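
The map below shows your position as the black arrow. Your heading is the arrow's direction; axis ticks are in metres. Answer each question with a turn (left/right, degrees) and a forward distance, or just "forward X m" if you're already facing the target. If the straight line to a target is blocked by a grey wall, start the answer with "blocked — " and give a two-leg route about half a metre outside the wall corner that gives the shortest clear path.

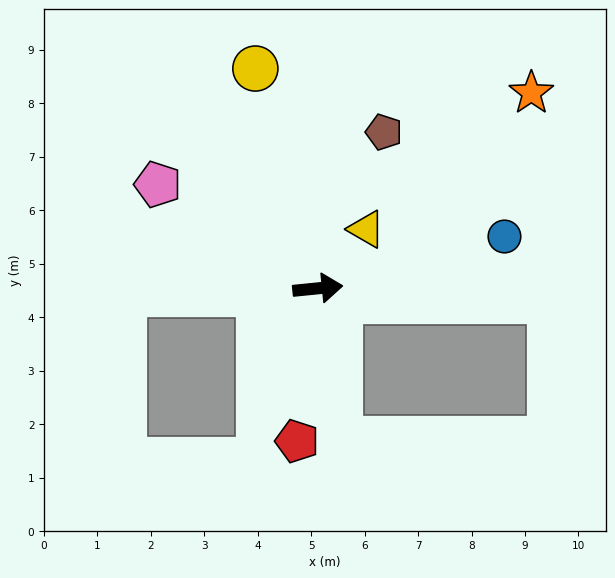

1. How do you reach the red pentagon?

turn right 103°, forward 2.9 m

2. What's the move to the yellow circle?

turn left 100°, forward 4.3 m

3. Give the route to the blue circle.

turn left 10°, forward 3.6 m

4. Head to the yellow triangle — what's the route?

turn left 45°, forward 1.4 m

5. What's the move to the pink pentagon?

turn left 141°, forward 3.6 m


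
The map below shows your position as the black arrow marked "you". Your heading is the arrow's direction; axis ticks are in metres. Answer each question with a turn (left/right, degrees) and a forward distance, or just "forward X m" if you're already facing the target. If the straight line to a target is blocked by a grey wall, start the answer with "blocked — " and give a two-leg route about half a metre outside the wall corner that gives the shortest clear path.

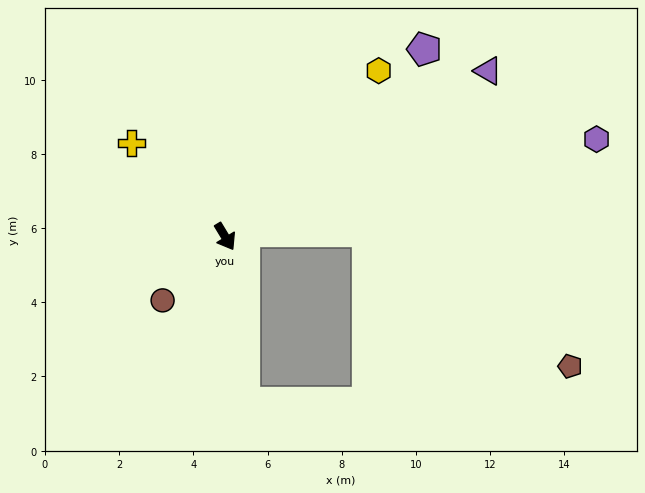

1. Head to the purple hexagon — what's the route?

turn left 74°, forward 10.4 m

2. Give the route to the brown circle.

turn right 76°, forward 2.4 m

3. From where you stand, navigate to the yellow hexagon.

turn left 106°, forward 6.1 m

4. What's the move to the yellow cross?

turn right 166°, forward 3.6 m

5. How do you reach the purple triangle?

turn left 91°, forward 8.4 m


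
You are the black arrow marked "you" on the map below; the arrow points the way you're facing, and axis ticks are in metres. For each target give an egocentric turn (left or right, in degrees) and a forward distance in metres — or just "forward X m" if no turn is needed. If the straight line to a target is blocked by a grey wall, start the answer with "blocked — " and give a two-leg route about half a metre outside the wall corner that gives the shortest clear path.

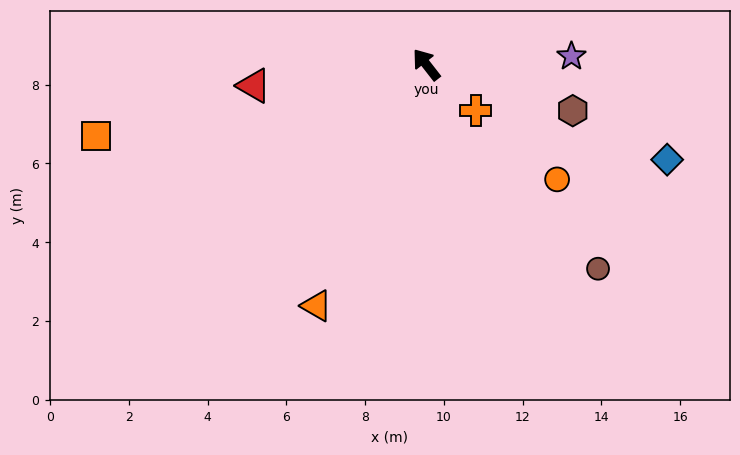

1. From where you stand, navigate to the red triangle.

turn left 59°, forward 4.4 m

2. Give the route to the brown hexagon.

turn right 145°, forward 3.9 m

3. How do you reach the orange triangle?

turn left 118°, forward 6.7 m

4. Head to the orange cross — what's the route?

turn right 171°, forward 1.7 m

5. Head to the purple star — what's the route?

turn right 125°, forward 3.7 m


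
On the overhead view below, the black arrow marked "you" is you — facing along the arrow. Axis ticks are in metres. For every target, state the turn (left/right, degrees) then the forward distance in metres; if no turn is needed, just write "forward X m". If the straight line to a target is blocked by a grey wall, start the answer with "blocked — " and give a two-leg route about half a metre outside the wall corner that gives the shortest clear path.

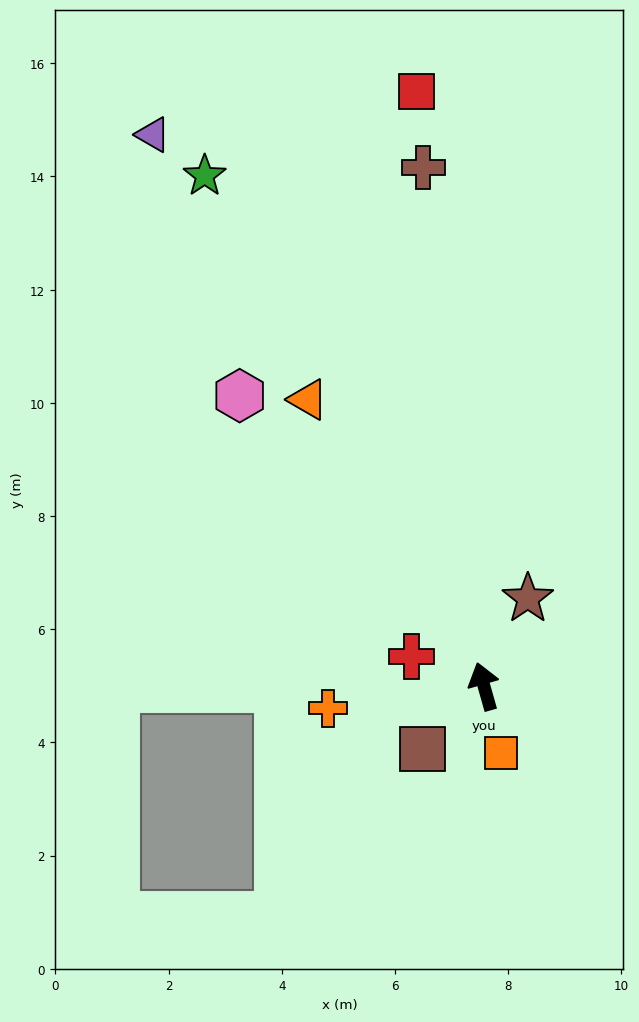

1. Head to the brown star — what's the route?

turn right 42°, forward 1.7 m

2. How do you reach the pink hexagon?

turn left 24°, forward 6.7 m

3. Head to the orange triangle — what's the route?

turn left 16°, forward 5.9 m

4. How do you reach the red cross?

turn left 52°, forward 1.4 m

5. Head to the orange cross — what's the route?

turn left 82°, forward 2.8 m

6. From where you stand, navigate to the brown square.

turn left 120°, forward 1.6 m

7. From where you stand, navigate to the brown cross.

turn right 9°, forward 9.2 m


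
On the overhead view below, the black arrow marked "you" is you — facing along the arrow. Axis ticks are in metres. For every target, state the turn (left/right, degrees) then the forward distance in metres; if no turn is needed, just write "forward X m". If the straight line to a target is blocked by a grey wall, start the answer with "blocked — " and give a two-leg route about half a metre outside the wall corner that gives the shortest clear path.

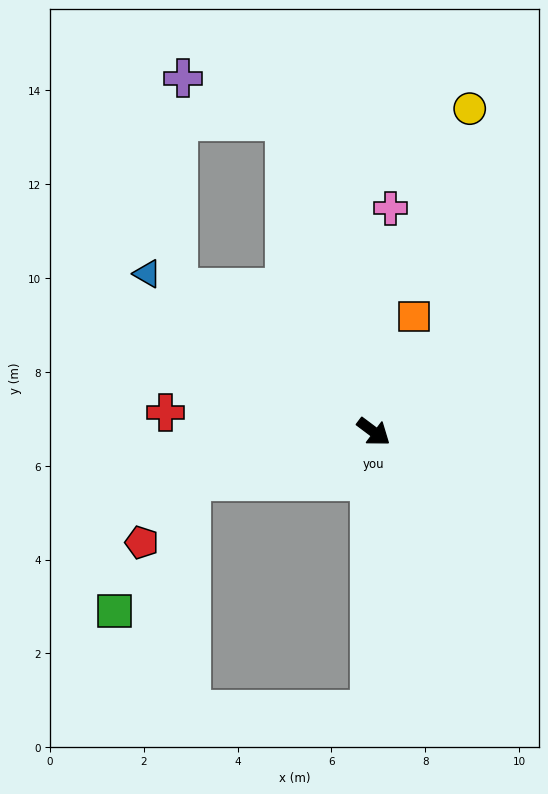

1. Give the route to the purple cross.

blocked — turn left 143°, forward 6.9 m, then turn left 51°, forward 2.4 m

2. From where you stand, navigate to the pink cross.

turn left 123°, forward 4.8 m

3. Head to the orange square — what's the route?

turn left 108°, forward 2.6 m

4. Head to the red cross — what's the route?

turn right 148°, forward 4.5 m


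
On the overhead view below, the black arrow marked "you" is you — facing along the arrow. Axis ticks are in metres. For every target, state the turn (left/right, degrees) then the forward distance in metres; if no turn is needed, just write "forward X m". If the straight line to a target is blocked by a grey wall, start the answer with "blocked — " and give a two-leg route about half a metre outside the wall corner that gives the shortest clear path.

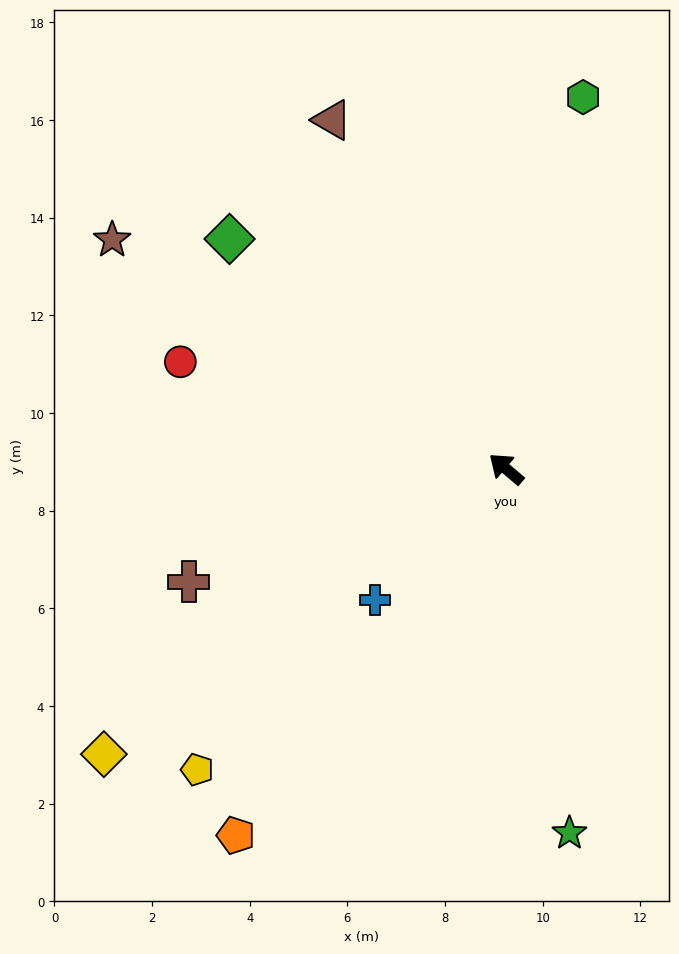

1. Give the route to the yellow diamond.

turn left 76°, forward 10.1 m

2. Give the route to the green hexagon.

turn right 61°, forward 7.8 m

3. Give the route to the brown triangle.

turn right 23°, forward 8.0 m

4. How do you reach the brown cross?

turn left 60°, forward 6.9 m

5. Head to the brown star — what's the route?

turn left 10°, forward 9.3 m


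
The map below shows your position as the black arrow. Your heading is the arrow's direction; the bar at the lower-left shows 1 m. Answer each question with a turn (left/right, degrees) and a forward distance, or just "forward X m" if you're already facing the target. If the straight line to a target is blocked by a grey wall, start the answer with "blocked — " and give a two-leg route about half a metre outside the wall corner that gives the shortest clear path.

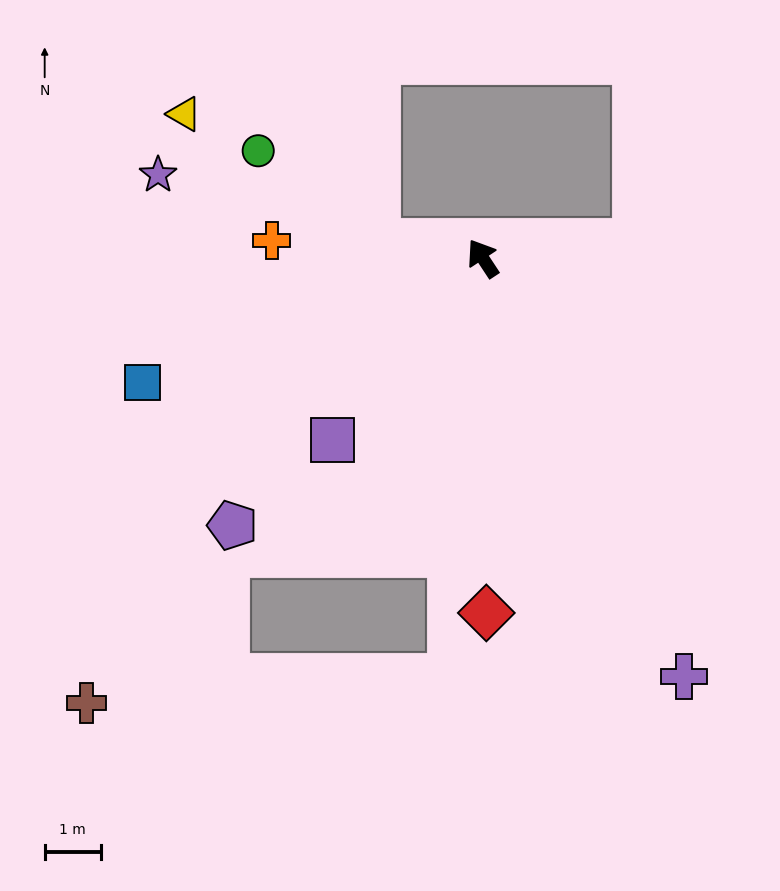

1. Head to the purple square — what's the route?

turn left 107°, forward 4.2 m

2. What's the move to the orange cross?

turn left 52°, forward 3.8 m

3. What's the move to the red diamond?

turn left 147°, forward 6.3 m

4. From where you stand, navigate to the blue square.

turn left 77°, forward 6.5 m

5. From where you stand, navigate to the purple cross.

turn left 172°, forward 8.3 m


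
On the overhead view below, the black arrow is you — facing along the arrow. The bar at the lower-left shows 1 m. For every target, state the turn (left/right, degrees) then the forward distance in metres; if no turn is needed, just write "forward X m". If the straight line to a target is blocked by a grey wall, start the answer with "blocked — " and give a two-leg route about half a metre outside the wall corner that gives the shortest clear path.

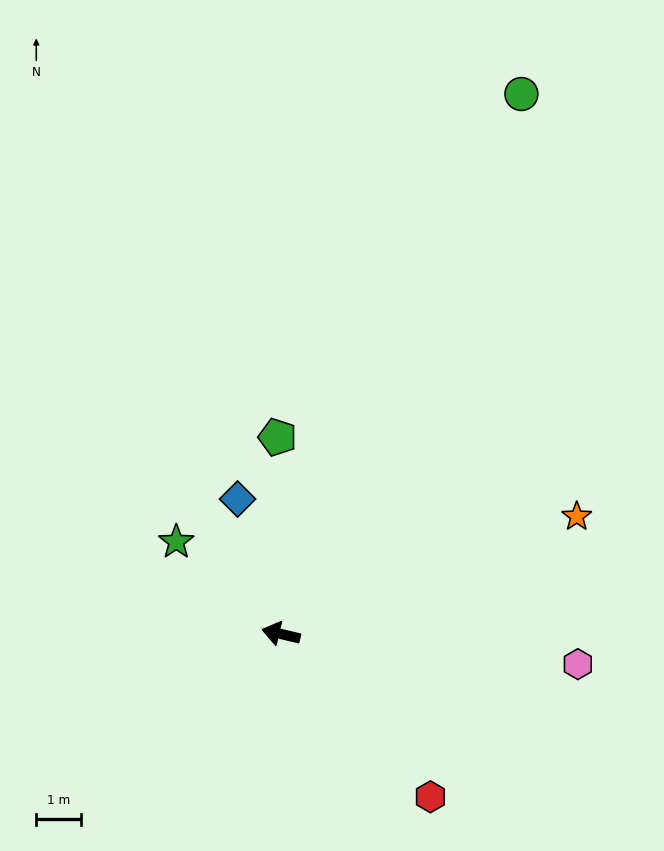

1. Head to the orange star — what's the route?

turn right 145°, forward 7.1 m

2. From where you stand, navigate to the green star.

turn right 28°, forward 3.1 m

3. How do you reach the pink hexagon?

turn right 172°, forward 6.7 m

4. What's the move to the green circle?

turn right 101°, forward 13.3 m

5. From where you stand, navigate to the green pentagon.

turn right 76°, forward 4.4 m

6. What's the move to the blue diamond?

turn right 59°, forward 3.2 m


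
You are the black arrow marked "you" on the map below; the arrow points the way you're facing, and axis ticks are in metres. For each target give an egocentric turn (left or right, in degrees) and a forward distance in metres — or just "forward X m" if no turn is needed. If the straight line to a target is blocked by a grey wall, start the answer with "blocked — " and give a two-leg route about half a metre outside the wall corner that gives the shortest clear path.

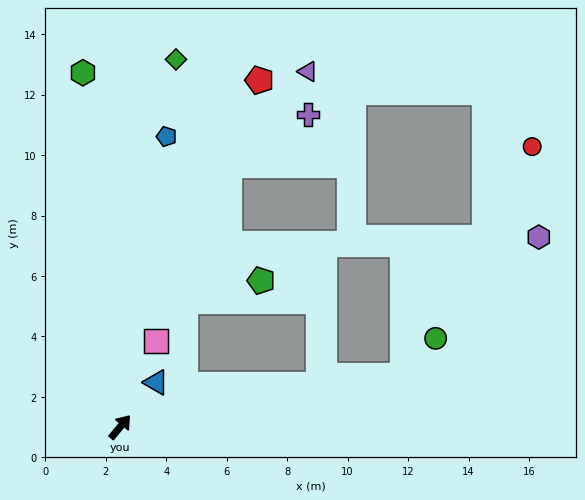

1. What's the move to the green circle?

blocked — turn right 40°, forward 9.5 m, then turn left 38°, forward 1.6 m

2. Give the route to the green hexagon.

turn left 46°, forward 11.8 m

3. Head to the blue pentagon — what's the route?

turn left 31°, forward 9.7 m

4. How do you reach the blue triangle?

forward 1.9 m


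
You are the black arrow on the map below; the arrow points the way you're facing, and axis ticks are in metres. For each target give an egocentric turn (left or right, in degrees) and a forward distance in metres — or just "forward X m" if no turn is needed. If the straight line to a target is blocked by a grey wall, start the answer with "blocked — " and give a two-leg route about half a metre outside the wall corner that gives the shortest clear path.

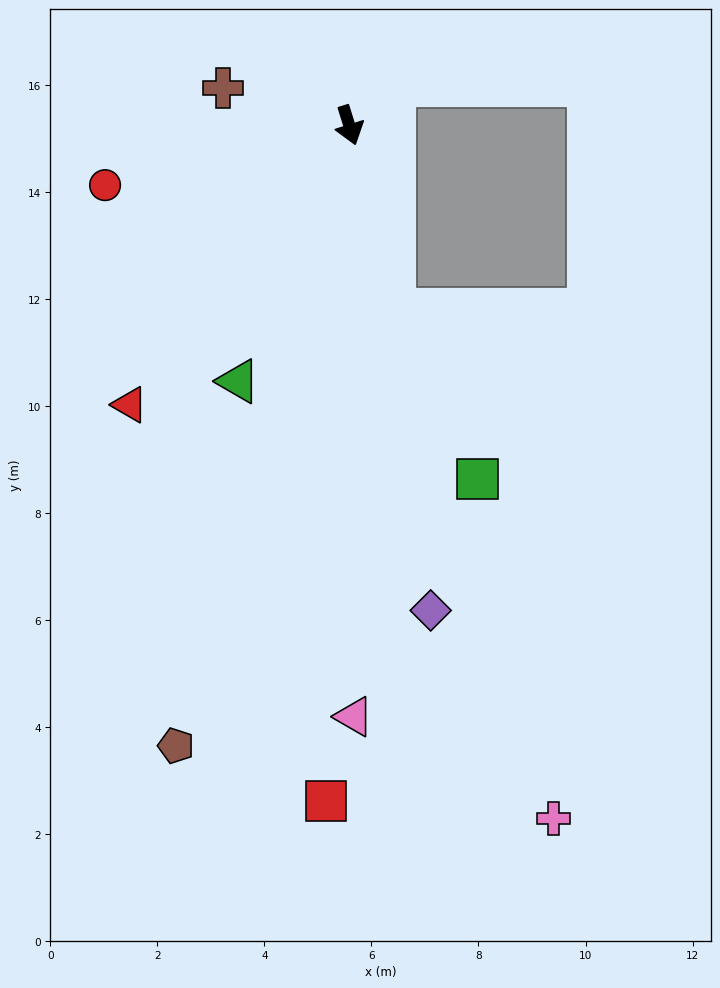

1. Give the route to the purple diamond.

turn right 8°, forward 9.2 m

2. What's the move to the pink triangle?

turn right 17°, forward 11.1 m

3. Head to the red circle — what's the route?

turn right 94°, forward 4.7 m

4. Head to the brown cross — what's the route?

turn right 124°, forward 2.5 m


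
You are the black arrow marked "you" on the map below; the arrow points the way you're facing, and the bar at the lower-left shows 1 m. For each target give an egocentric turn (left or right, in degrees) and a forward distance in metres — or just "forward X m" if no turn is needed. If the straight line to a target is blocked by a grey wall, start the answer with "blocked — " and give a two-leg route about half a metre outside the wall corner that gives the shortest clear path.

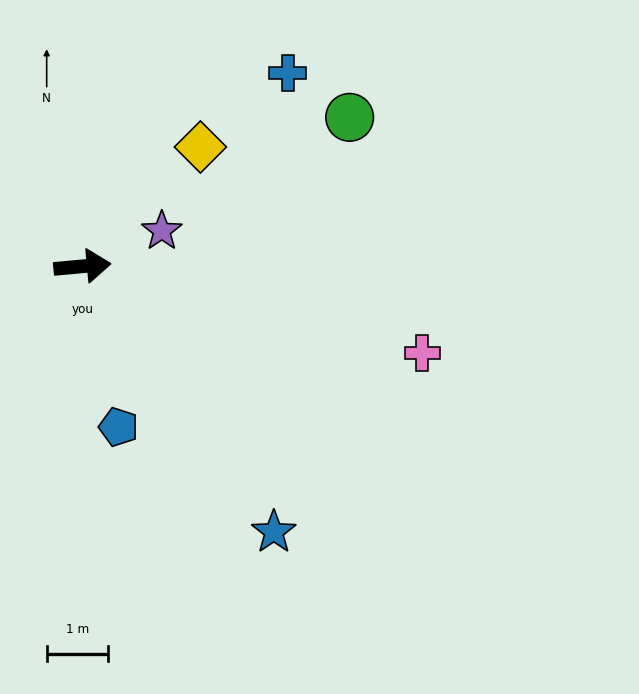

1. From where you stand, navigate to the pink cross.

turn right 20°, forward 5.7 m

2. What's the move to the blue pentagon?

turn right 83°, forward 2.7 m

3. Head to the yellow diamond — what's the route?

turn left 40°, forward 2.7 m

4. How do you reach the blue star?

turn right 59°, forward 5.3 m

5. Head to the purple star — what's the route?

turn left 19°, forward 1.4 m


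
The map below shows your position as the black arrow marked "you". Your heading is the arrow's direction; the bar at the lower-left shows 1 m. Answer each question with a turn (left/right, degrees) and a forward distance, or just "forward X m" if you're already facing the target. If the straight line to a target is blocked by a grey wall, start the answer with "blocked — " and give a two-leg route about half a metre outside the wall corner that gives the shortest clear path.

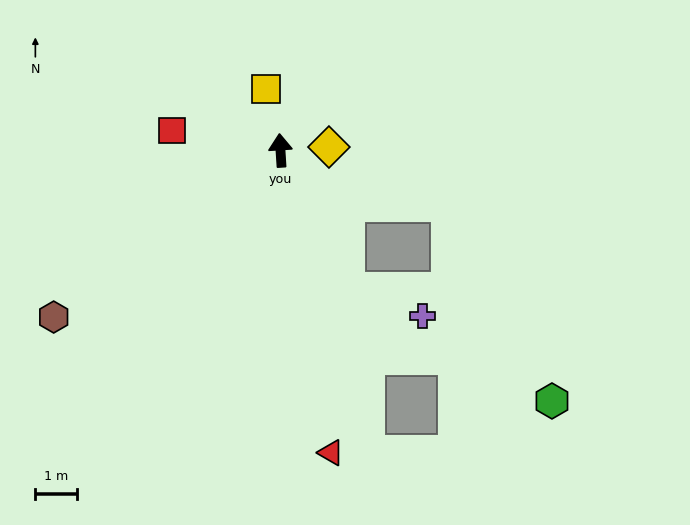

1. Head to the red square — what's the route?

turn left 76°, forward 2.6 m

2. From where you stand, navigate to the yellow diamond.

turn right 90°, forward 1.2 m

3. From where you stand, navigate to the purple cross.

blocked — turn right 158°, forward 3.7 m, then turn left 45°, forward 1.9 m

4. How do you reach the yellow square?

turn left 10°, forward 1.5 m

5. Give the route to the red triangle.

turn right 174°, forward 7.3 m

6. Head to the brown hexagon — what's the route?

turn left 123°, forward 6.7 m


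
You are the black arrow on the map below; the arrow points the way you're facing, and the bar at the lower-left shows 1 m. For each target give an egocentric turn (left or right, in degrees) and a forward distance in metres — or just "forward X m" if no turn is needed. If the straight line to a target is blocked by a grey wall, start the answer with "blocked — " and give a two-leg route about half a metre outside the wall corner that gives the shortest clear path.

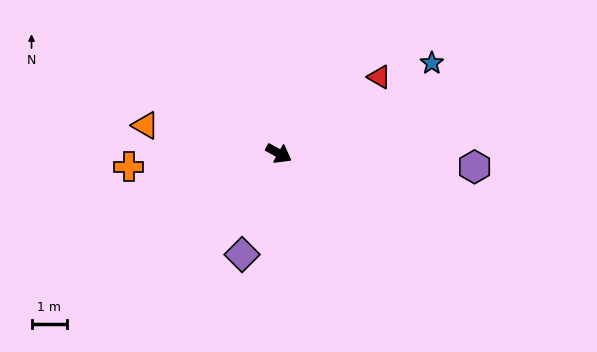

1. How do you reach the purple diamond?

turn right 81°, forward 3.0 m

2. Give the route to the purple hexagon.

turn left 25°, forward 5.5 m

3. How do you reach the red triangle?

turn left 66°, forward 3.5 m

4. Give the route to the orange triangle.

turn right 163°, forward 3.8 m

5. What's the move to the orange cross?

turn right 146°, forward 4.2 m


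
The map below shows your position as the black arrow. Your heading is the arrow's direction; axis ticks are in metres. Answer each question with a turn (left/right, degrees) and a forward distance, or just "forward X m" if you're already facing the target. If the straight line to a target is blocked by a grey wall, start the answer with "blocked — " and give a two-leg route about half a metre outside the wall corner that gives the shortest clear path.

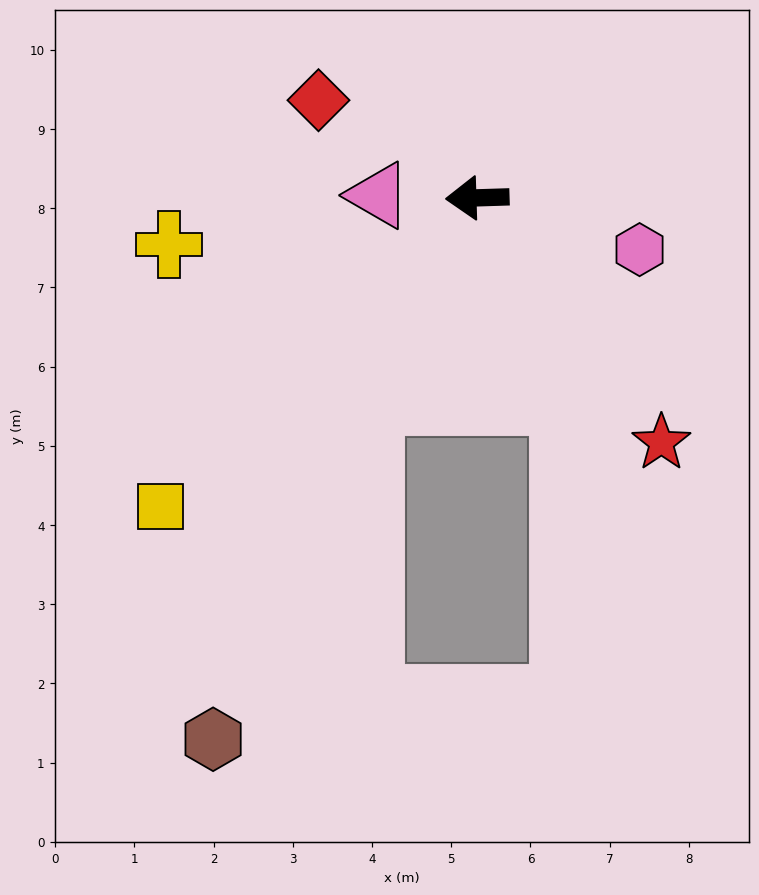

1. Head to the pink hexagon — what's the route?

turn left 161°, forward 2.2 m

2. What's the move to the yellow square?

turn left 42°, forward 5.6 m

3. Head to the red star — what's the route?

turn left 125°, forward 3.9 m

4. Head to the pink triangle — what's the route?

turn right 3°, forward 1.3 m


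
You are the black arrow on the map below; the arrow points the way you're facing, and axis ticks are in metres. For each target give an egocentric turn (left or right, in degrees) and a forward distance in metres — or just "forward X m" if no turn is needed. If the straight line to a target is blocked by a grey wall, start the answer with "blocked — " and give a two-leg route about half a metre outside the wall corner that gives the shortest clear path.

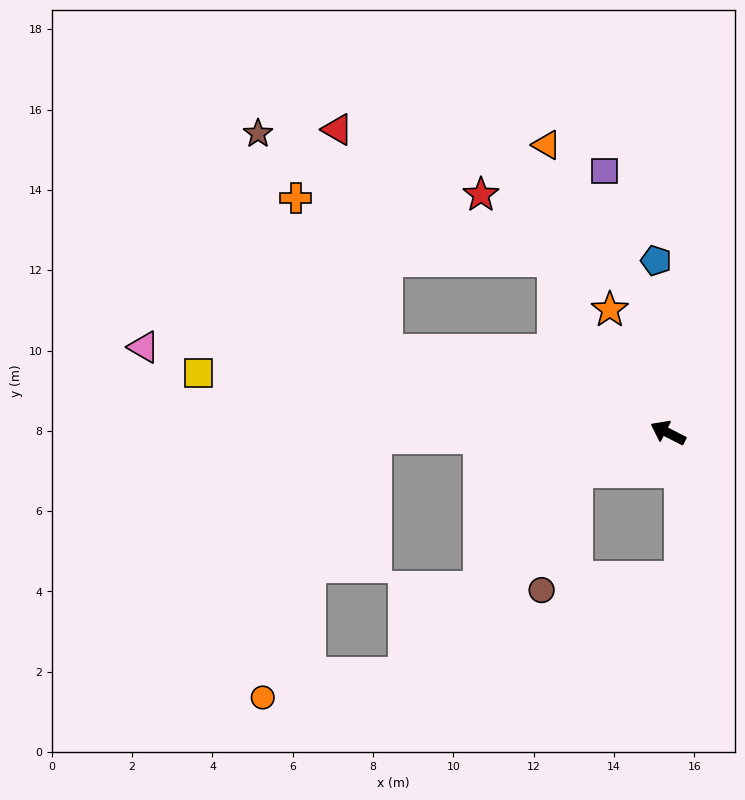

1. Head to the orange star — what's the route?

turn right 38°, forward 3.4 m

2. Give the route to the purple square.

turn right 49°, forward 6.7 m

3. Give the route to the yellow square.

turn left 20°, forward 11.8 m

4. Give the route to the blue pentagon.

turn right 59°, forward 4.3 m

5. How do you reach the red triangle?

blocked — turn left 11°, forward 7.3 m, then turn right 62°, forward 5.7 m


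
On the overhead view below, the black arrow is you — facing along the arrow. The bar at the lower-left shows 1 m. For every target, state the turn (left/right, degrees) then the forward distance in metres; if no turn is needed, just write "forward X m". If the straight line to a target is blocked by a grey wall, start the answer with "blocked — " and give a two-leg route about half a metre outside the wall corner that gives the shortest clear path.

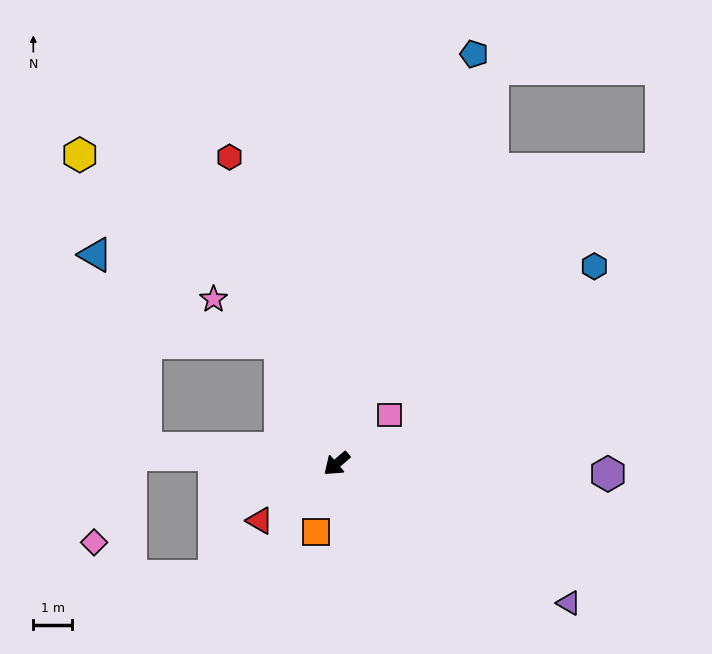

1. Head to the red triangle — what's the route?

turn right 4°, forward 2.5 m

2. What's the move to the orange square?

turn left 33°, forward 1.8 m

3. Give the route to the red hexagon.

turn right 111°, forward 8.4 m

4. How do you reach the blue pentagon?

turn right 149°, forward 11.1 m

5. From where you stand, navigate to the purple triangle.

turn left 108°, forward 7.0 m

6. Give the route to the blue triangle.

blocked — turn right 45°, forward 4.9 m, then turn right 71°, forward 5.1 m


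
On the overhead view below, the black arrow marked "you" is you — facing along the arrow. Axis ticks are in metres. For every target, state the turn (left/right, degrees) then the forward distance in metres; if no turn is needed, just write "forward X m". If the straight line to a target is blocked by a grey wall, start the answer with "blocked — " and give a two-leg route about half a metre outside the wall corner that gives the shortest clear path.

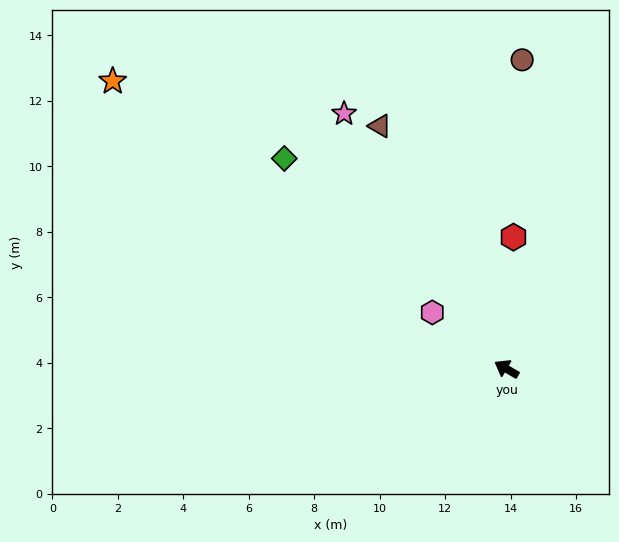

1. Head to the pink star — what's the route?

turn right 27°, forward 9.2 m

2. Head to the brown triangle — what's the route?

turn right 32°, forward 8.4 m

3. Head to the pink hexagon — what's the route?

turn right 7°, forward 2.9 m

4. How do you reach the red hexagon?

turn right 63°, forward 4.0 m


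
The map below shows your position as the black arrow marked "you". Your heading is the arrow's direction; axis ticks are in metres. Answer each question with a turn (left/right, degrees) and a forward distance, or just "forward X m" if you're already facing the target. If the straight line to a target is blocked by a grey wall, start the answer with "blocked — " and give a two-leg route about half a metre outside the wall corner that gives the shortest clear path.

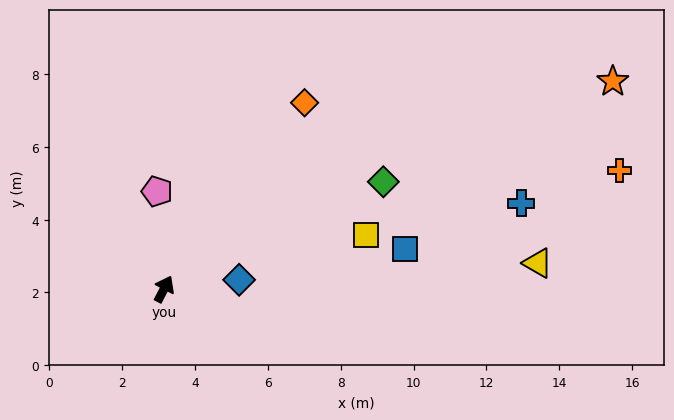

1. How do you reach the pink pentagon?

turn left 32°, forward 2.7 m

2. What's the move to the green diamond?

turn right 36°, forward 6.7 m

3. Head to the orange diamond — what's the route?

turn right 10°, forward 6.4 m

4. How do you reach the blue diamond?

turn right 56°, forward 2.1 m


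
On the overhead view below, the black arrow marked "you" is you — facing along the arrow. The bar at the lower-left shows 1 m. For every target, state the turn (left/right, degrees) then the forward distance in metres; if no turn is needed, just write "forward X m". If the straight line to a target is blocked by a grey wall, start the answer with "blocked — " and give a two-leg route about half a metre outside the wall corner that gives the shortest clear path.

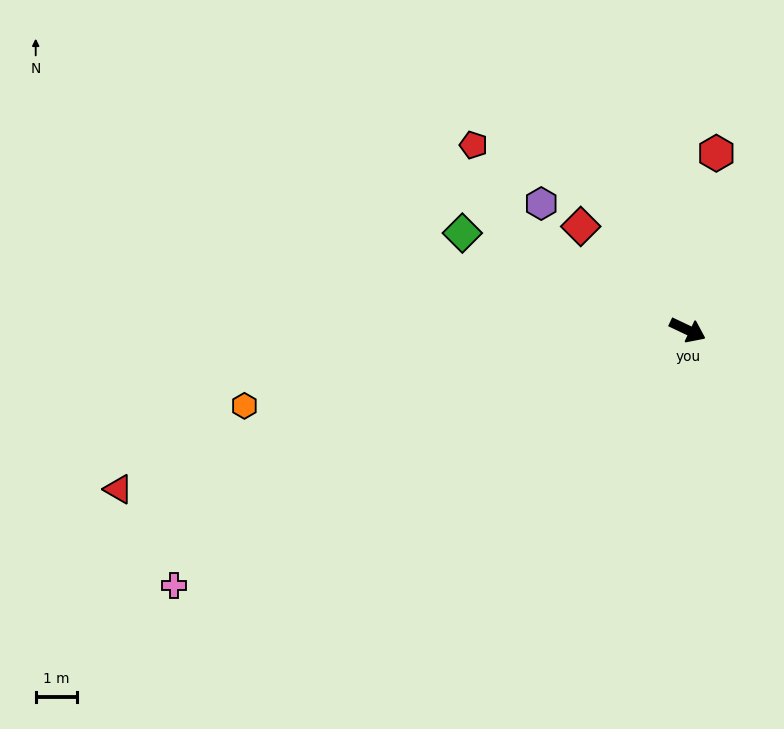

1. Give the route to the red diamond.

turn left 161°, forward 3.6 m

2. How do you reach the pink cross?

turn right 128°, forward 14.0 m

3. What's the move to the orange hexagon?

turn right 145°, forward 10.9 m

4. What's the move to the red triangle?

turn right 139°, forward 14.4 m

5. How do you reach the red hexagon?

turn left 106°, forward 4.4 m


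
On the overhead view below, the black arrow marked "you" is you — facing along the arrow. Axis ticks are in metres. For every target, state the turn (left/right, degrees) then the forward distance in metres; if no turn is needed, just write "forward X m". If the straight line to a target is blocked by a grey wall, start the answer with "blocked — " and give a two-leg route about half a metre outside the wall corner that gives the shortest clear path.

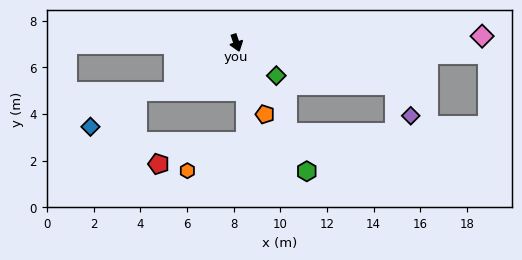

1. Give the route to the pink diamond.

turn left 73°, forward 10.5 m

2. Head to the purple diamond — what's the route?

blocked — turn left 56°, forward 7.0 m, then turn right 47°, forward 1.5 m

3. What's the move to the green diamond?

turn left 32°, forward 2.2 m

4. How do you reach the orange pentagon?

turn left 3°, forward 3.3 m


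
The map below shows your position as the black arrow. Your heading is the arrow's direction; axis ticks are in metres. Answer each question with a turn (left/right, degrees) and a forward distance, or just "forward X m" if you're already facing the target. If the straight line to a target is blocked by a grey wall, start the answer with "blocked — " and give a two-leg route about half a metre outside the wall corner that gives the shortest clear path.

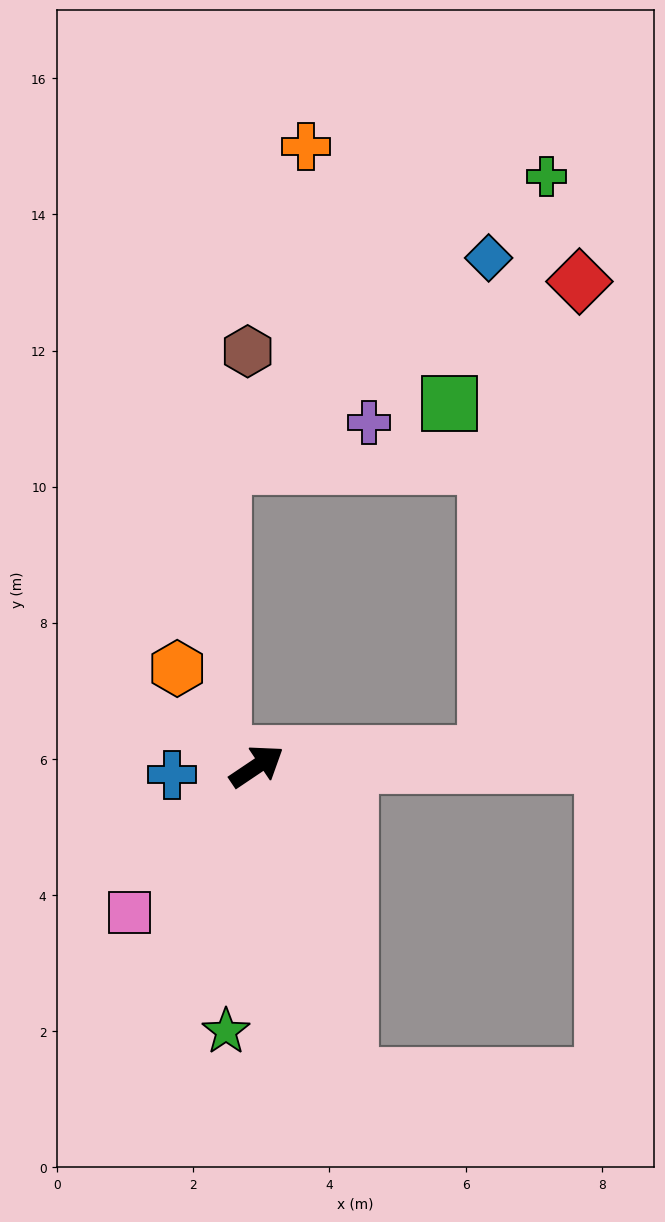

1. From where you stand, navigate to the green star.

turn right 131°, forward 3.9 m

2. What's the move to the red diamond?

blocked — turn right 31°, forward 3.4 m, then turn left 76°, forward 7.1 m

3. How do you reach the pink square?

turn right 165°, forward 2.9 m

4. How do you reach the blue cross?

turn left 152°, forward 1.3 m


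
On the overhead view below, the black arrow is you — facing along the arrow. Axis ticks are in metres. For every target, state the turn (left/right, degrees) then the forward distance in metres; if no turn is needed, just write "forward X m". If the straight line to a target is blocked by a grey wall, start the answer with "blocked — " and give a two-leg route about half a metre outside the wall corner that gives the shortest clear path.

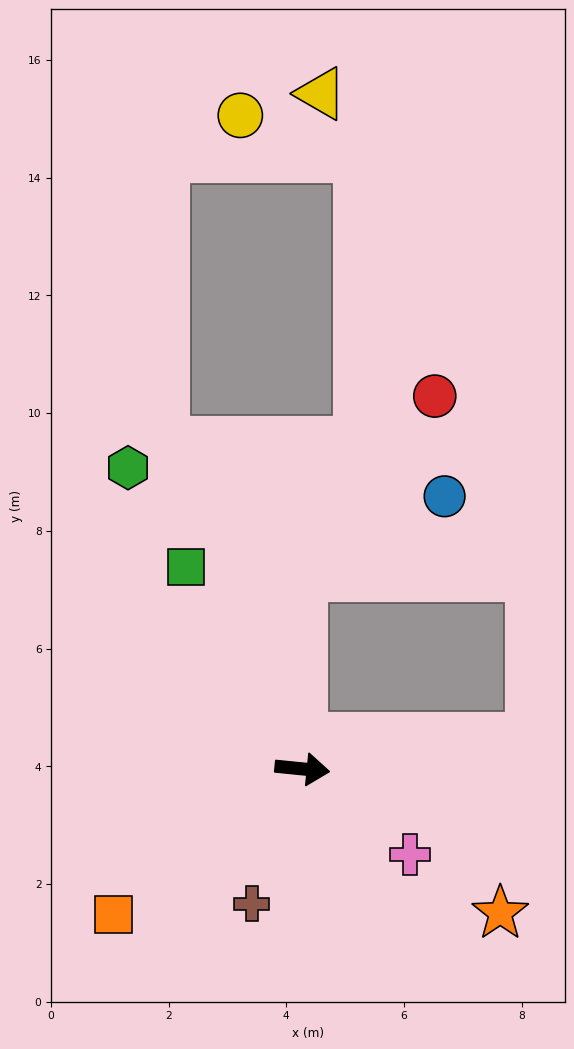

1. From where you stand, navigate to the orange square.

turn right 137°, forward 4.1 m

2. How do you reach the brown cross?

turn right 105°, forward 2.4 m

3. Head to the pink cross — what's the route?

turn right 33°, forward 2.3 m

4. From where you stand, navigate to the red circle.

blocked — turn left 96°, forward 3.3 m, then turn right 36°, forward 3.8 m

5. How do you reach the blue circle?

blocked — turn left 96°, forward 3.3 m, then turn right 61°, forward 2.8 m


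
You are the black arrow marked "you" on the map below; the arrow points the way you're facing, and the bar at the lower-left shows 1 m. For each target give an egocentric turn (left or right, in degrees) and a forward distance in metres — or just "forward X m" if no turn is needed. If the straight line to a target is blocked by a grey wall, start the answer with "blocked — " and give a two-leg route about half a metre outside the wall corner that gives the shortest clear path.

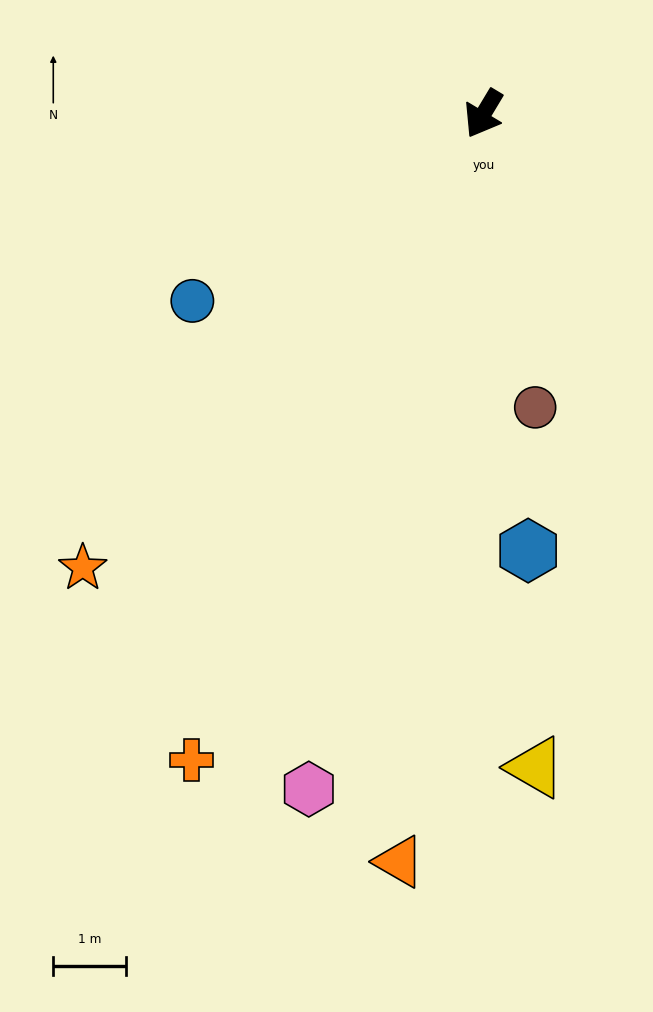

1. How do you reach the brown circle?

turn left 41°, forward 4.1 m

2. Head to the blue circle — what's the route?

turn right 26°, forward 4.8 m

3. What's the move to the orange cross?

turn left 7°, forward 9.8 m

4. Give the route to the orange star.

turn right 10°, forward 8.3 m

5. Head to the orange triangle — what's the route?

turn left 25°, forward 10.4 m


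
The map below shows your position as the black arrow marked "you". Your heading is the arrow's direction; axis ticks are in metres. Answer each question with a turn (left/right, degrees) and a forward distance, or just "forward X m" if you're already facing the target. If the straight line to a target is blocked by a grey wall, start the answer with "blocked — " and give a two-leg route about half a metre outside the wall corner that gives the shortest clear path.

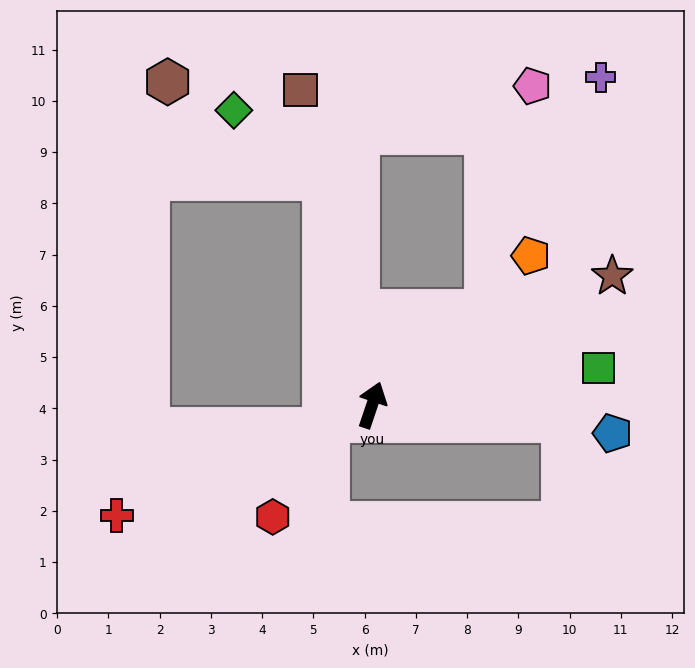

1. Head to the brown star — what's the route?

turn right 43°, forward 5.3 m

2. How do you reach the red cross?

turn left 132°, forward 5.4 m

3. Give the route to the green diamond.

blocked — turn left 31°, forward 4.5 m, then turn left 41°, forward 2.2 m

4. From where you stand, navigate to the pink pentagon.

blocked — turn right 32°, forward 2.9 m, then turn left 39°, forward 4.5 m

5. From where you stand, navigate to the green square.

turn right 62°, forward 4.5 m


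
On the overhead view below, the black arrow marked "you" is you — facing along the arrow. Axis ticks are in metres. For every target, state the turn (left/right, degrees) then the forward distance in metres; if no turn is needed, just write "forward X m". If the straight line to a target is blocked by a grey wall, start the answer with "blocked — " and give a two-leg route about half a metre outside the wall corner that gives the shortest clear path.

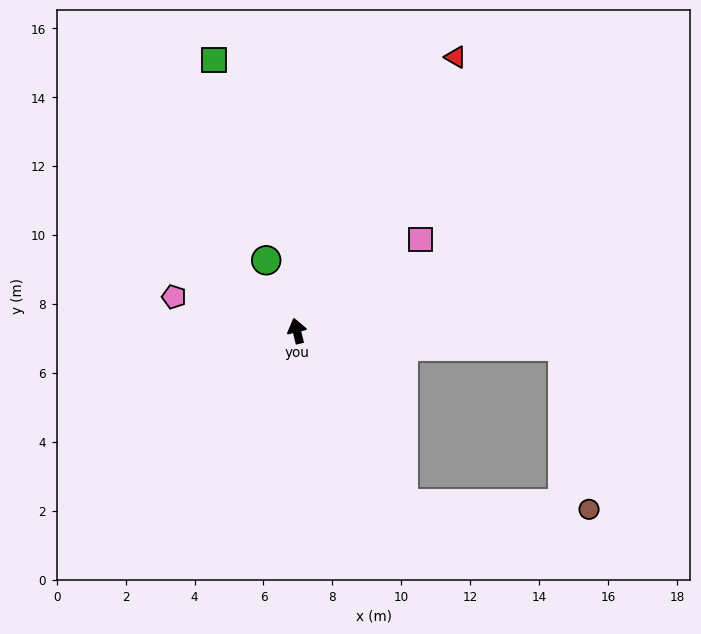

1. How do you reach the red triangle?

turn right 44°, forward 9.2 m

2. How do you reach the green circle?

turn left 10°, forward 2.2 m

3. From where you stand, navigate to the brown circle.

blocked — turn right 162°, forward 5.9 m, then turn left 57°, forward 5.4 m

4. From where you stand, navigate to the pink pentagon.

turn left 61°, forward 3.7 m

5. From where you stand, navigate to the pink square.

turn right 67°, forward 4.4 m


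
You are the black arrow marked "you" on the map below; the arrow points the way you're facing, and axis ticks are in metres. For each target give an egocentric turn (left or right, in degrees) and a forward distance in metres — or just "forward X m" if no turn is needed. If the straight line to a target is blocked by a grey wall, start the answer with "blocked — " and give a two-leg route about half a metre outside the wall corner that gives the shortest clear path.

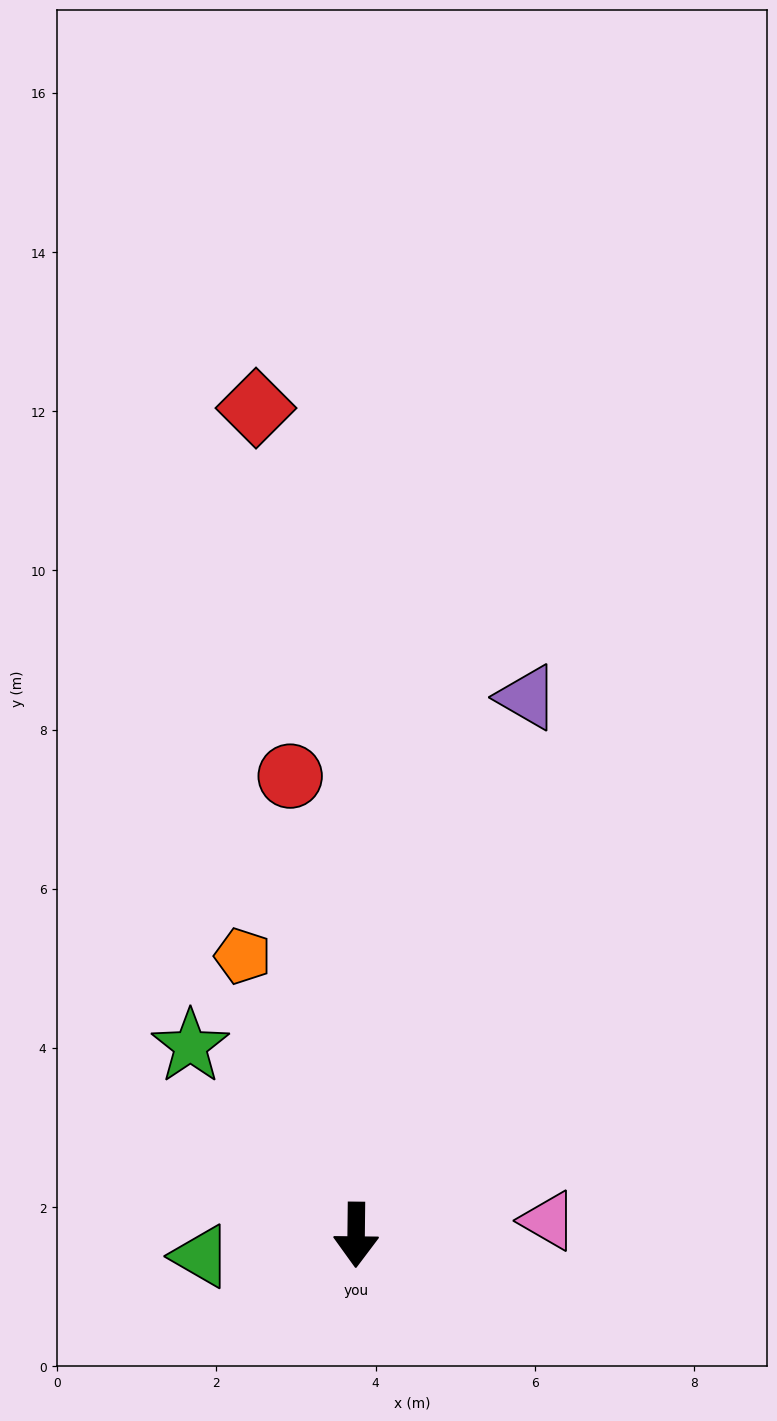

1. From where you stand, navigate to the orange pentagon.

turn right 157°, forward 3.8 m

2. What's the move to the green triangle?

turn right 82°, forward 2.0 m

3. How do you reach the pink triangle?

turn left 95°, forward 2.4 m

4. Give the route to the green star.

turn right 138°, forward 3.2 m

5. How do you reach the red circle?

turn right 171°, forward 5.8 m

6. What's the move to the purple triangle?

turn left 163°, forward 7.1 m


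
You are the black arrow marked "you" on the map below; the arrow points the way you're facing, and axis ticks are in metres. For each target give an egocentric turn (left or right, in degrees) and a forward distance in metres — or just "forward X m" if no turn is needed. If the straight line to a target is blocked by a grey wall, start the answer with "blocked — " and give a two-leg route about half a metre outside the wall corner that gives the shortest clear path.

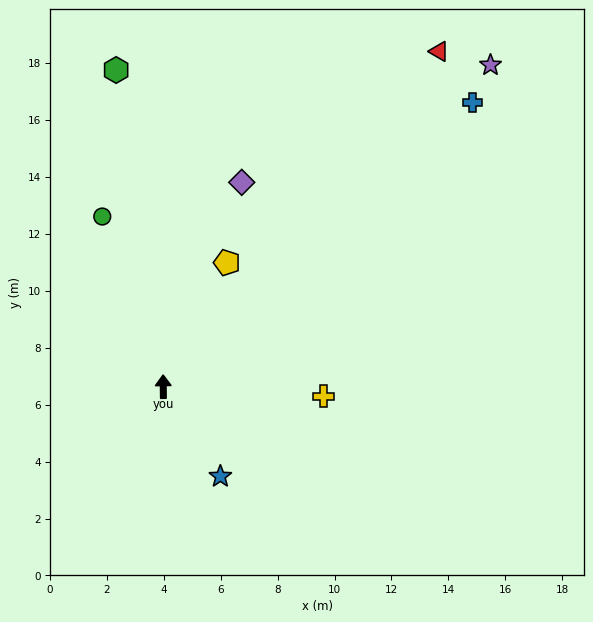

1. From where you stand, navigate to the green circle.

turn left 19°, forward 6.3 m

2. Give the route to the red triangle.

turn right 40°, forward 15.2 m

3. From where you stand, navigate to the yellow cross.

turn right 94°, forward 5.6 m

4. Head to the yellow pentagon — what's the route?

turn right 28°, forward 4.9 m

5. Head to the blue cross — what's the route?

turn right 48°, forward 14.8 m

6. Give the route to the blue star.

turn right 148°, forward 3.7 m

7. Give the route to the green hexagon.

turn left 8°, forward 11.2 m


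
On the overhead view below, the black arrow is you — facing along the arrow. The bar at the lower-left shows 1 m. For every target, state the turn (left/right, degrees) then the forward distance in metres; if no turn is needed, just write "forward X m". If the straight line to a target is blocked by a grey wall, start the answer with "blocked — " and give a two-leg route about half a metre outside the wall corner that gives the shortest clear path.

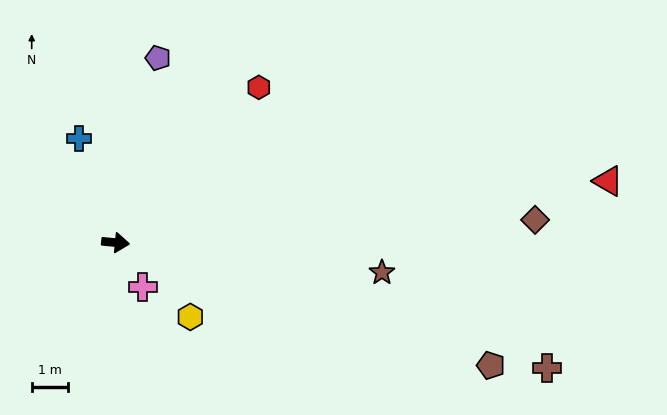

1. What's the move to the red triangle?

turn left 13°, forward 13.6 m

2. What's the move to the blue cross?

turn left 115°, forward 3.0 m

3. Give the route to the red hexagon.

turn left 53°, forward 5.8 m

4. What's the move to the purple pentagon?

turn left 83°, forward 5.2 m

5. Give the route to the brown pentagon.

turn right 13°, forward 10.8 m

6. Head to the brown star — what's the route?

forward 7.4 m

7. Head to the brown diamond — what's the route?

turn left 9°, forward 11.5 m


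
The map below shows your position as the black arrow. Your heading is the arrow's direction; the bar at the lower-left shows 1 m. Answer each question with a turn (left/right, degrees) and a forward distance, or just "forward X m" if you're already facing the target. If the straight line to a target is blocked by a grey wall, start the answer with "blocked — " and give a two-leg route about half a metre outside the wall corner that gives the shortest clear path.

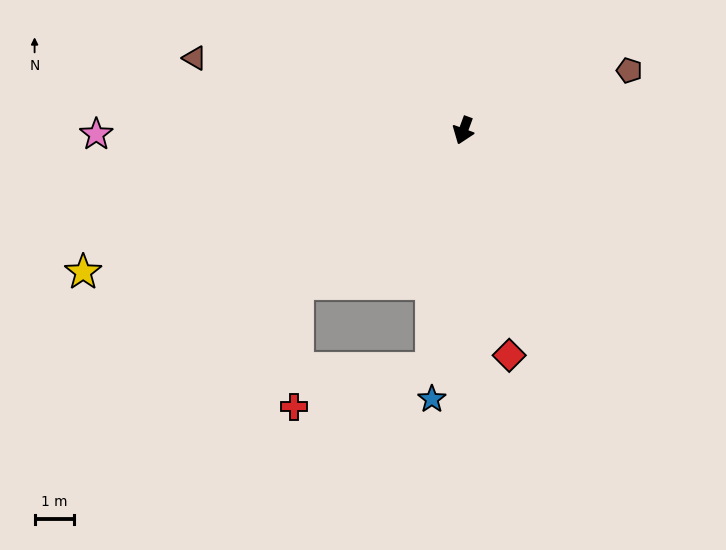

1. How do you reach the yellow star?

turn right 49°, forward 10.3 m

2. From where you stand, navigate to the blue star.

turn left 14°, forward 6.9 m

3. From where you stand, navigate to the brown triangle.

turn right 85°, forward 7.1 m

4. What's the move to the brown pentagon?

turn left 130°, forward 4.5 m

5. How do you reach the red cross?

blocked — turn right 27°, forward 5.8 m, then turn left 46°, forward 3.1 m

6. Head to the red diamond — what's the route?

turn left 32°, forward 5.8 m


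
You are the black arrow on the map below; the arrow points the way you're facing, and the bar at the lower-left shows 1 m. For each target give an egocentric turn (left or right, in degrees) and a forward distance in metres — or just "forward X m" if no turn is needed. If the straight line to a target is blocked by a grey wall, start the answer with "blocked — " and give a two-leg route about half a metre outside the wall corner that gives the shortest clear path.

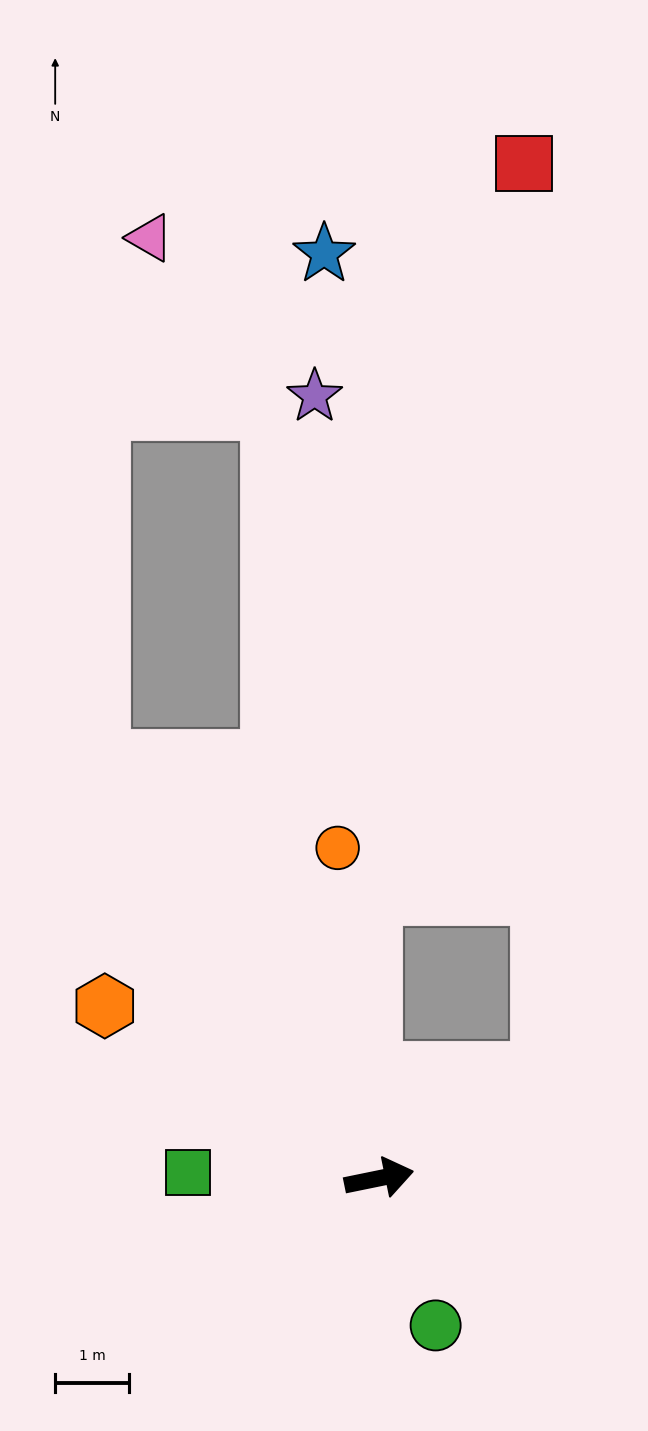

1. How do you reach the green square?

turn left 167°, forward 2.6 m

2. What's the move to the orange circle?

turn left 86°, forward 4.5 m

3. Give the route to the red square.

blocked — turn left 21°, forward 2.6 m, then turn left 59°, forward 12.4 m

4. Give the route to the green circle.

turn right 81°, forward 2.1 m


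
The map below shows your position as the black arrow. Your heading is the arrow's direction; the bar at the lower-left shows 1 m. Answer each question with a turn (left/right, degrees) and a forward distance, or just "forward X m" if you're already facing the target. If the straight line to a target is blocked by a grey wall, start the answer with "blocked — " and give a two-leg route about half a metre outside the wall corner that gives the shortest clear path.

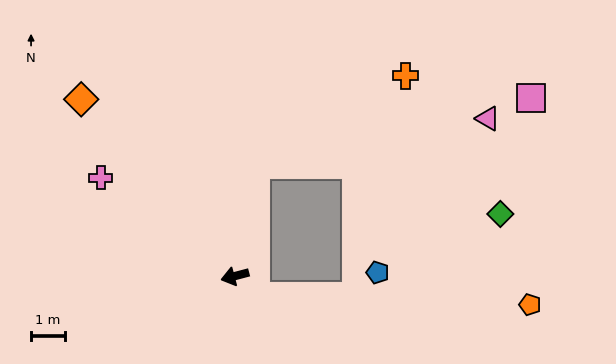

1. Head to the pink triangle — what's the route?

blocked — turn right 115°, forward 3.3 m, then turn right 69°, forward 6.9 m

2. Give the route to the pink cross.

turn right 51°, forward 4.9 m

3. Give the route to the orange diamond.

turn right 64°, forward 6.8 m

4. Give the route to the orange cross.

blocked — turn right 115°, forward 3.3 m, then turn right 49°, forward 5.1 m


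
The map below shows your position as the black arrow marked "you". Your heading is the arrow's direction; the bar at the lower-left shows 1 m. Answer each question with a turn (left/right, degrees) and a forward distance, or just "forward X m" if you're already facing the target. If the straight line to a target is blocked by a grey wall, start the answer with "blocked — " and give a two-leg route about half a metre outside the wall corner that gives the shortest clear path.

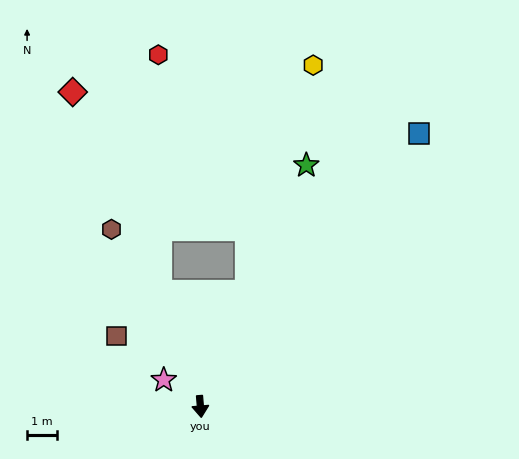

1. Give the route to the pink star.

turn right 131°, forward 1.5 m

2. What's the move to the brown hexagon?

turn right 158°, forward 6.6 m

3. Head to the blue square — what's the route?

turn left 137°, forward 11.6 m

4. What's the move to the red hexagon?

blocked — turn right 165°, forward 4.0 m, then turn right 19°, forward 7.9 m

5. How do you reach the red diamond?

turn right 163°, forward 11.3 m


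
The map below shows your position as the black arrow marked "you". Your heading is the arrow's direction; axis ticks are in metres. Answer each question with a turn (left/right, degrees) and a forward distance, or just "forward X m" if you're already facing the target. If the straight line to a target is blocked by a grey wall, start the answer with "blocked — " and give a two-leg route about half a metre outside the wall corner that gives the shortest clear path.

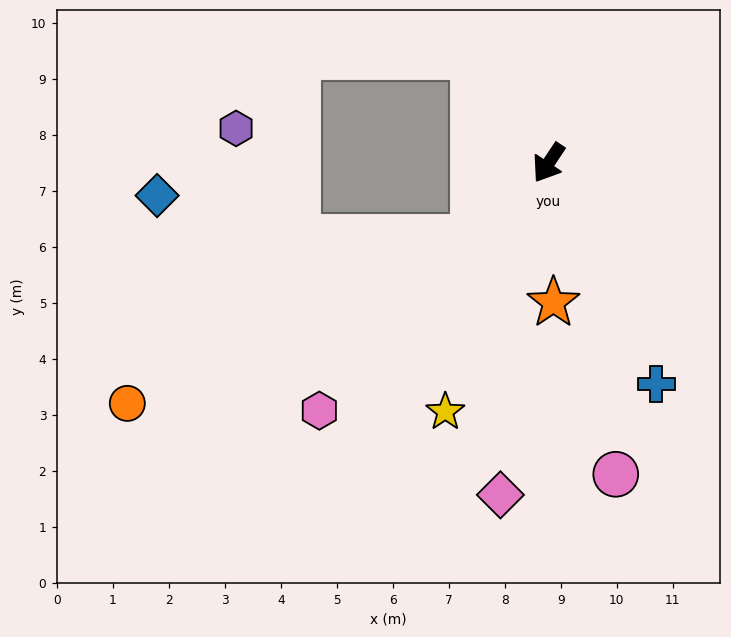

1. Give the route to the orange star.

turn left 36°, forward 2.5 m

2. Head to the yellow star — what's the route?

turn left 11°, forward 4.8 m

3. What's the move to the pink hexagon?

turn right 9°, forward 6.0 m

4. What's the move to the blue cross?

turn left 60°, forward 4.4 m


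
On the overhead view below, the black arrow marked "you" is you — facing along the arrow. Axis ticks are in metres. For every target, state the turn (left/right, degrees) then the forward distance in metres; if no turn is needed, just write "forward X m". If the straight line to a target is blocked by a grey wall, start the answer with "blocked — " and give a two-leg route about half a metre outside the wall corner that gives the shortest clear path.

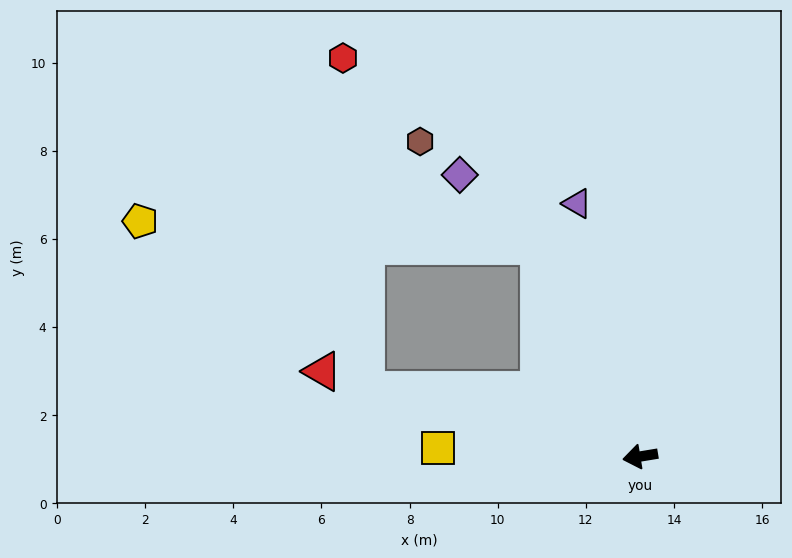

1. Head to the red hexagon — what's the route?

blocked — turn right 23°, forward 6.4 m, then turn right 72°, forward 7.5 m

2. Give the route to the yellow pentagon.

blocked — turn right 74°, forward 5.3 m, then turn left 61°, forward 9.1 m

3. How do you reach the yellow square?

turn right 12°, forward 4.6 m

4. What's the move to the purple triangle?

turn right 85°, forward 5.9 m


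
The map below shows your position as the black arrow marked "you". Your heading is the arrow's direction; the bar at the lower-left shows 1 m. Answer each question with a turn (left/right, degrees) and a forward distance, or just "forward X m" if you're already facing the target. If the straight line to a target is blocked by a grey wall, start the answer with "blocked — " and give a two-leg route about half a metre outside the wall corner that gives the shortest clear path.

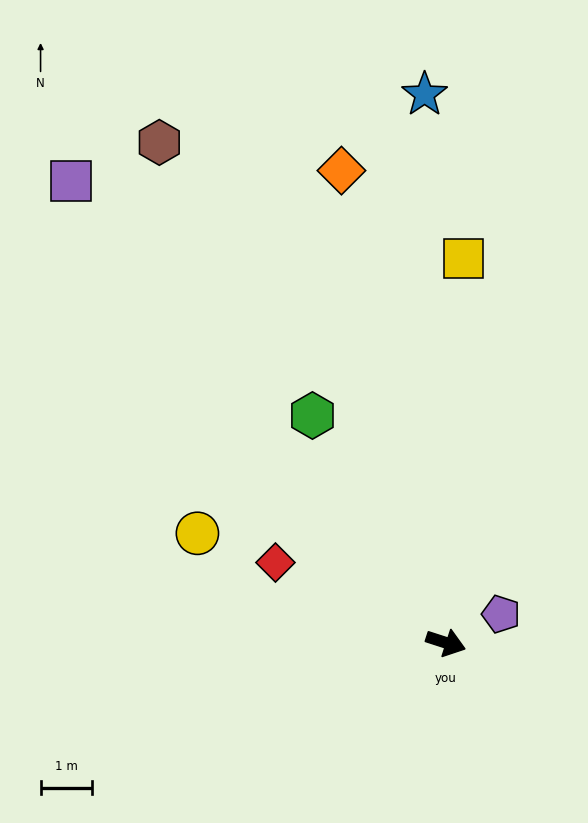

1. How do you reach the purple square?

turn left 147°, forward 11.5 m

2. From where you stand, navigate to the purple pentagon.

turn left 45°, forward 1.2 m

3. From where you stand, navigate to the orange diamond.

turn left 120°, forward 9.4 m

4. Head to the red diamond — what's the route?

turn left 173°, forward 3.6 m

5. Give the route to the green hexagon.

turn left 138°, forward 5.1 m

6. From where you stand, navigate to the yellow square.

turn left 105°, forward 7.4 m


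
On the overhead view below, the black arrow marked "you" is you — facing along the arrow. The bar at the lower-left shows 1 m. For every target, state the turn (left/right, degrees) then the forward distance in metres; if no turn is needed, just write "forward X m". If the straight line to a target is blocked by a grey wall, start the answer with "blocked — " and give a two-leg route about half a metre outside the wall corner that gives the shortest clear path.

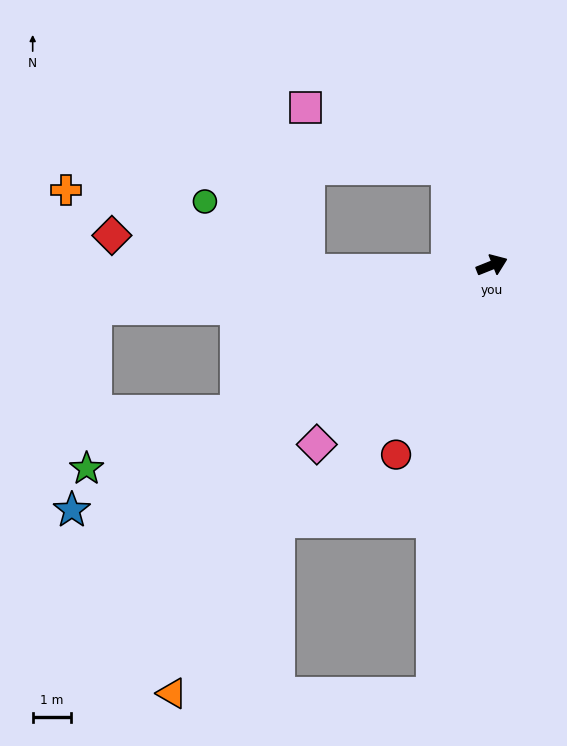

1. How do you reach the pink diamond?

turn right 156°, forward 6.5 m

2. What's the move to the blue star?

turn right 172°, forward 12.7 m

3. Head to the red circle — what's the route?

turn right 139°, forward 5.5 m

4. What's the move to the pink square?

blocked — turn left 93°, forward 2.8 m, then turn left 42°, forward 4.0 m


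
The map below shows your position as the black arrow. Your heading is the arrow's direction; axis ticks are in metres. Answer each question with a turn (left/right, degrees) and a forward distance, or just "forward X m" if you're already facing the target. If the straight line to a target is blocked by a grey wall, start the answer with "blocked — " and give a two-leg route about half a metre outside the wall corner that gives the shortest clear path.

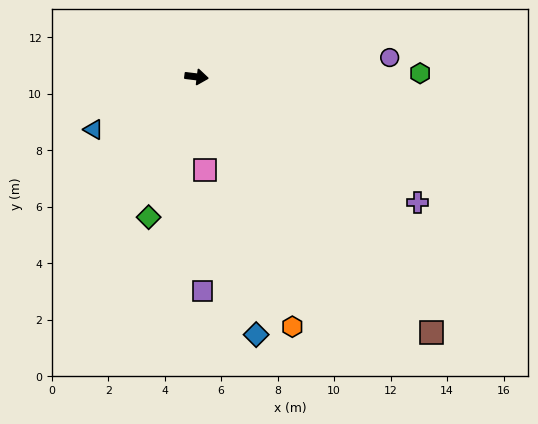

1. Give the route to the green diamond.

turn right 102°, forward 5.2 m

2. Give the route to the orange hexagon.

turn right 62°, forward 9.5 m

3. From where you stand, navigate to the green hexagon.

turn left 8°, forward 7.9 m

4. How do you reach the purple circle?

turn left 13°, forward 6.9 m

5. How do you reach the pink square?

turn right 78°, forward 3.3 m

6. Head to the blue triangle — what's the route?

turn right 146°, forward 4.1 m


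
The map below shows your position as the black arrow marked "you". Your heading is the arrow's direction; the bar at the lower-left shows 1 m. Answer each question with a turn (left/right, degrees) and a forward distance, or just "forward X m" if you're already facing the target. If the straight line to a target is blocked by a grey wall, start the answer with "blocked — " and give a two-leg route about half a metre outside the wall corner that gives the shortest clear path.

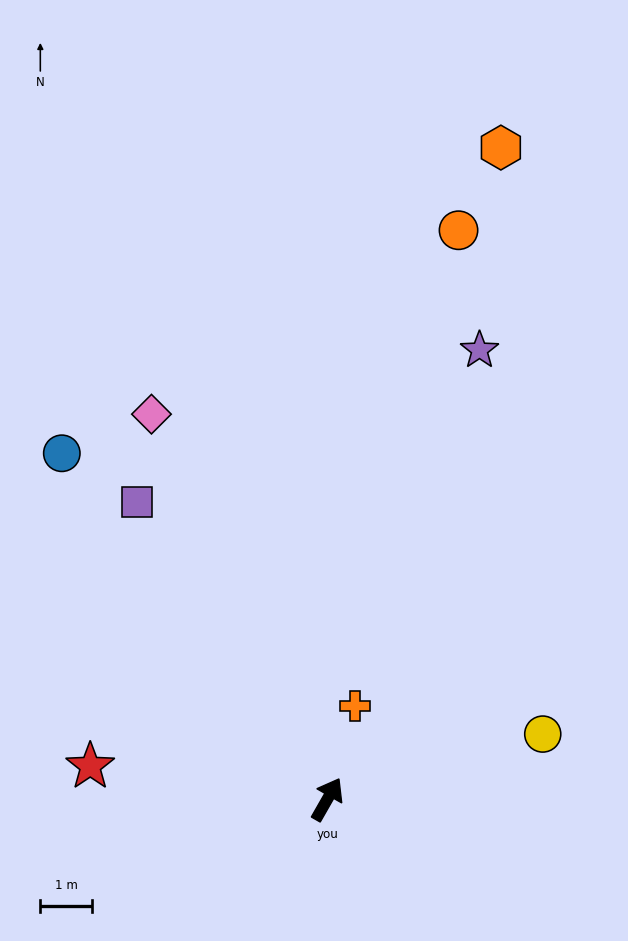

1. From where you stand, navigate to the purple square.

turn left 62°, forward 6.9 m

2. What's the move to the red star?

turn left 112°, forward 4.7 m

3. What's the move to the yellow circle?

turn right 43°, forward 4.4 m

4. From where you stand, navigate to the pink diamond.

turn left 54°, forward 8.3 m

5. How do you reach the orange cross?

turn left 13°, forward 1.9 m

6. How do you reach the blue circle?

turn left 67°, forward 8.5 m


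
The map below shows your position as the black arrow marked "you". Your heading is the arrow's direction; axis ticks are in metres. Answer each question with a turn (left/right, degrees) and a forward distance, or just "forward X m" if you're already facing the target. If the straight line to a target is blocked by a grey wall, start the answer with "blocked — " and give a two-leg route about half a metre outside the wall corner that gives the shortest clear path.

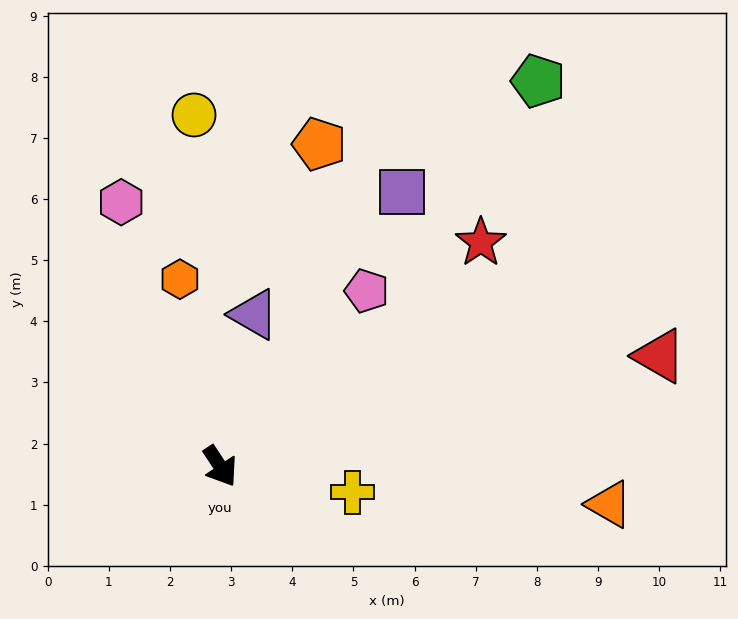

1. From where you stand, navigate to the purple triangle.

turn left 134°, forward 2.5 m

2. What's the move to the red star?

turn left 97°, forward 5.6 m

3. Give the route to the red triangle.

turn left 71°, forward 7.4 m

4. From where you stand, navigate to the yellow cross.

turn left 46°, forward 2.2 m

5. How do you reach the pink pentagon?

turn left 107°, forward 3.7 m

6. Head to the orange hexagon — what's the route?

turn left 159°, forward 3.1 m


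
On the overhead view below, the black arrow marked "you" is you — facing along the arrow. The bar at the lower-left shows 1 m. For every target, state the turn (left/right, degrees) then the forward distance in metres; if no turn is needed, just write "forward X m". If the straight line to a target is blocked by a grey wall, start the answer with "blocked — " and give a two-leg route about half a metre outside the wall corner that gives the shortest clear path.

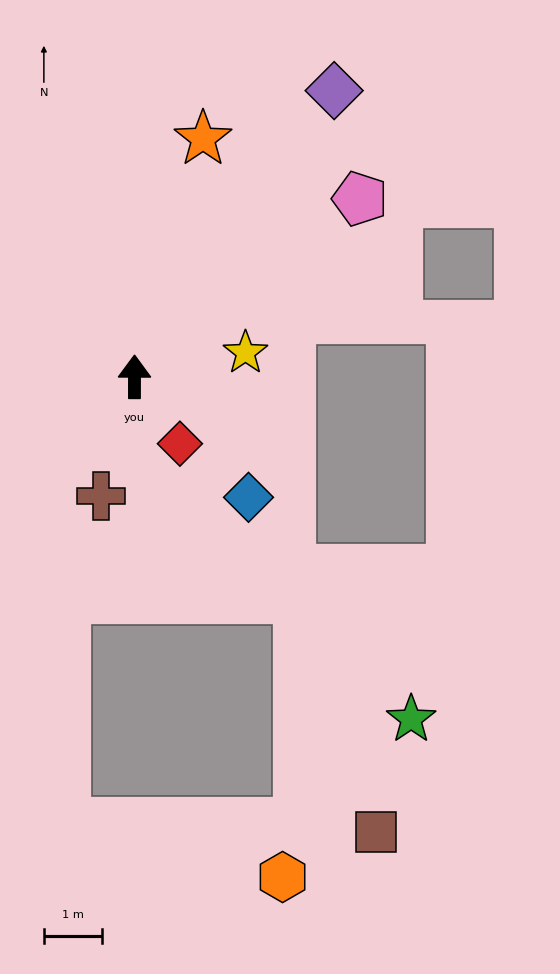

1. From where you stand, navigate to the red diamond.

turn right 146°, forward 1.4 m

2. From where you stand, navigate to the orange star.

turn right 16°, forward 4.3 m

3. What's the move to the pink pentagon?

turn right 52°, forward 5.0 m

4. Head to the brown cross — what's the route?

turn left 164°, forward 2.1 m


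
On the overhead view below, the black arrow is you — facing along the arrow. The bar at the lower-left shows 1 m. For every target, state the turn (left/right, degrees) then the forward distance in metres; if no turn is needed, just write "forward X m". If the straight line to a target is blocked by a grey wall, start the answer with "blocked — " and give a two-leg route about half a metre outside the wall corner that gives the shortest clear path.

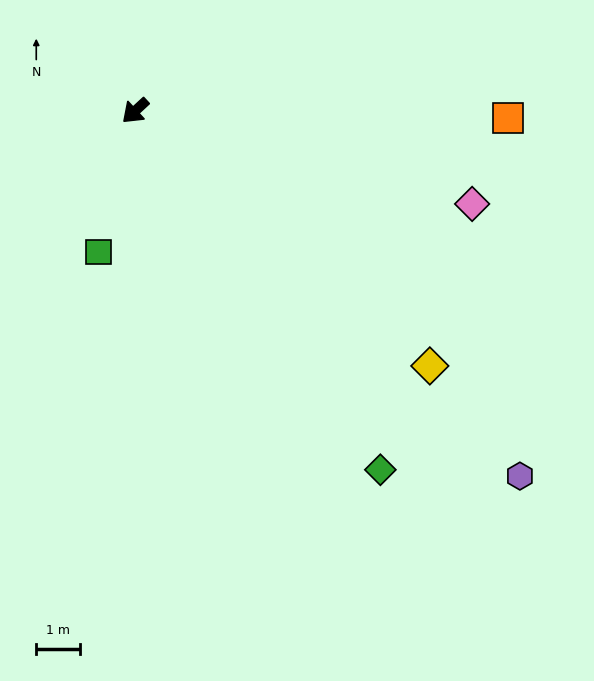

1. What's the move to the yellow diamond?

turn left 96°, forward 8.9 m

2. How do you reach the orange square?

turn left 136°, forward 8.5 m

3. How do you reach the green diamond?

turn left 82°, forward 9.9 m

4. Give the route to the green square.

turn left 33°, forward 3.3 m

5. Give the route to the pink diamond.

turn left 122°, forward 8.0 m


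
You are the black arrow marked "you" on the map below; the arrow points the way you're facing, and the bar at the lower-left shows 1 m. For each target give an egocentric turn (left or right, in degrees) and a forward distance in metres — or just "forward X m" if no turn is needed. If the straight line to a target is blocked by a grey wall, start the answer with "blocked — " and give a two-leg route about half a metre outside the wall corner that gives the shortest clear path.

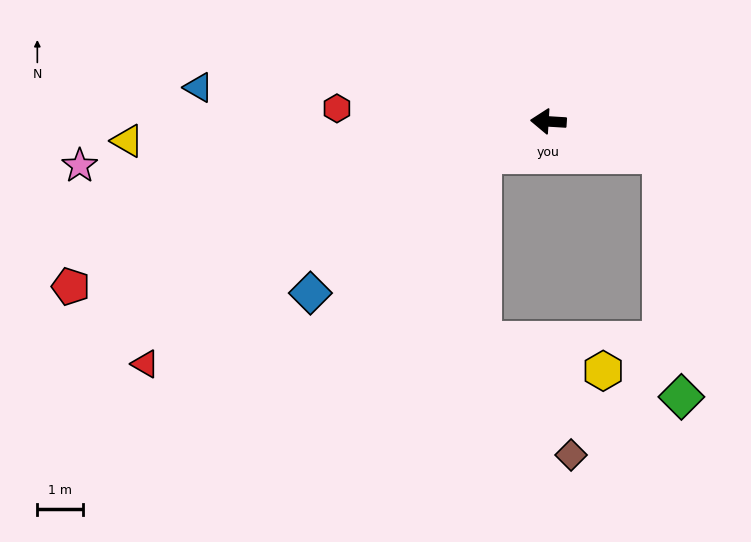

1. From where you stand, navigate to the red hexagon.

forward 4.7 m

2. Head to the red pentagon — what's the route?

turn left 23°, forward 11.1 m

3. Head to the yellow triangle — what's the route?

turn left 6°, forward 9.3 m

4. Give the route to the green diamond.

blocked — turn left 167°, forward 2.6 m, then turn right 69°, forward 5.3 m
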